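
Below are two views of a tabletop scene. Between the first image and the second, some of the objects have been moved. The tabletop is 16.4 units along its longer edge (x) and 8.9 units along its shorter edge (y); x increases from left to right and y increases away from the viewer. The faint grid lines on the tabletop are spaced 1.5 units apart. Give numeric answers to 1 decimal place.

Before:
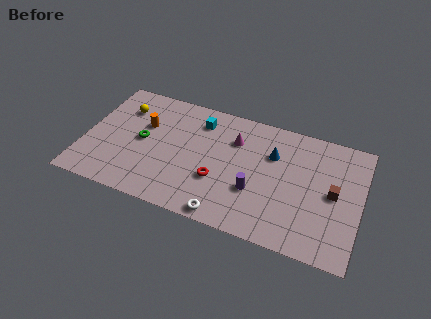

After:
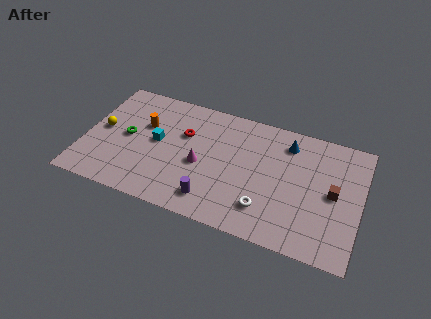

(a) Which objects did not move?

the orange cylinder and the brown cube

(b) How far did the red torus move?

3.5

From (8.1, 3.1) to (5.8, 5.8), the red torus covered √(2.3² + 2.7²) ≈ 3.5 units.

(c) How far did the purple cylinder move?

2.8

From (10.3, 3.1) to (7.9, 1.6), the purple cylinder covered √(2.4² + 1.5²) ≈ 2.8 units.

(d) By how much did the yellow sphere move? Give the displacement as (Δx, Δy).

(-1.0, -2.0)

The yellow sphere started near (2.0, 6.6) and ended near (1.0, 4.6).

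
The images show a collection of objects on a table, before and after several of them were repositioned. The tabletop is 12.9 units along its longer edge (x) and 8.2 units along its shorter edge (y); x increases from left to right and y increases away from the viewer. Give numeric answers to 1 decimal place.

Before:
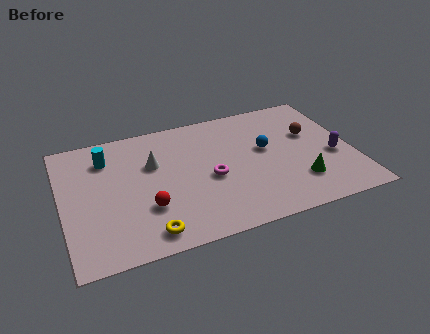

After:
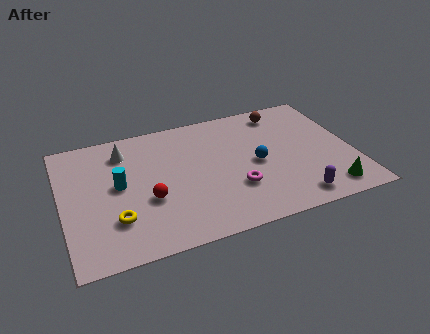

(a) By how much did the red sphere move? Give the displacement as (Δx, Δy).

(0.1, 0.5)

From the two frames, the red sphere sits at roughly (3.6, 2.6) before and (3.7, 3.1) after.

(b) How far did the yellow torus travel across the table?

1.8

The yellow torus moved from about (3.5, 1.1) to (2.2, 2.3), a distance of √(1.3² + 1.2²) ≈ 1.8.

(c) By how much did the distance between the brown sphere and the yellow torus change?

+0.5

The distance was about 8.7 in the first image and 9.2 in the second, so they moved 0.5 units further apart.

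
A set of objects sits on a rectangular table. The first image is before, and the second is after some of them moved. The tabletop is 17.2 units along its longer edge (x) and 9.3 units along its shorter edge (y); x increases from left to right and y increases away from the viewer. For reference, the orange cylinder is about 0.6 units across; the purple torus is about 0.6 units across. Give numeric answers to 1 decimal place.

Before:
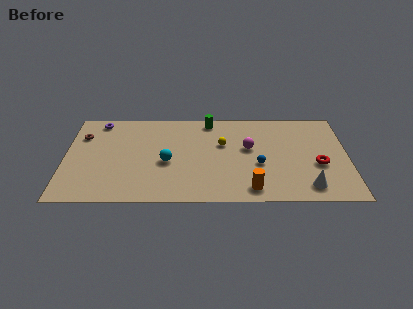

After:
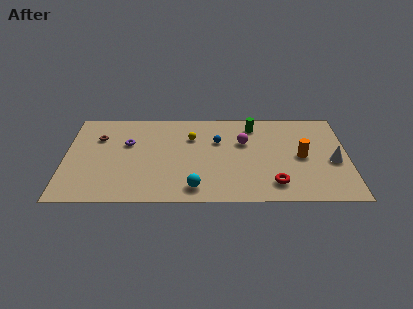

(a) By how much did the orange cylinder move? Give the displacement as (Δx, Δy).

(3.1, 3.2)

The orange cylinder started near (11.3, 1.3) and ended near (14.4, 4.5).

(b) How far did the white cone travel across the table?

3.0

The white cone was near (14.7, 1.5) before and (16.3, 4.0) after, so it travelled √(1.6² + 2.5²) ≈ 3.0 units.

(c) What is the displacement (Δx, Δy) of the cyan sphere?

(1.7, -2.6)

From the two frames, the cyan sphere sits at roughly (6.2, 4.0) before and (7.9, 1.4) after.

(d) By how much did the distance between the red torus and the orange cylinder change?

-1.6

They were about 4.8 units apart before and 3.2 after — 1.6 units closer together.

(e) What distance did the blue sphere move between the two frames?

3.5

The blue sphere was near (11.8, 3.7) before and (9.3, 6.1) after, so it travelled √(2.5² + 2.4²) ≈ 3.5 units.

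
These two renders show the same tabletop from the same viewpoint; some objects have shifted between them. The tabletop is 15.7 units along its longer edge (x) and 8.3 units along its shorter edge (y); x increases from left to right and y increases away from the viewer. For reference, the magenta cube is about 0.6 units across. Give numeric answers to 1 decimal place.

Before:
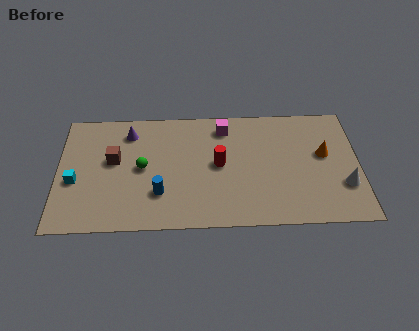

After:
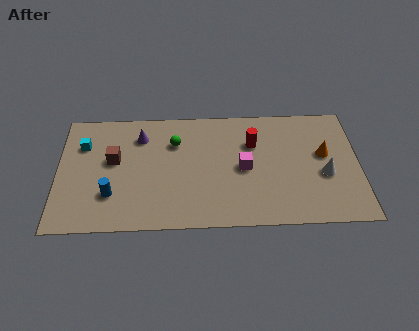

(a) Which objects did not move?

the orange cone and the brown cube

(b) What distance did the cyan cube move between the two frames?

2.5

From (0.9, 3.4) to (1.3, 5.9), the cyan cube covered √(0.4² + 2.5²) ≈ 2.5 units.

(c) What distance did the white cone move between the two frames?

1.3

The white cone was near (14.9, 2.6) before and (13.9, 3.4) after, so it travelled √(1.0² + 0.8²) ≈ 1.3 units.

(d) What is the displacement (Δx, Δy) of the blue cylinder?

(-2.5, 0.0)

The blue cylinder started near (5.3, 2.4) and ended near (2.8, 2.4).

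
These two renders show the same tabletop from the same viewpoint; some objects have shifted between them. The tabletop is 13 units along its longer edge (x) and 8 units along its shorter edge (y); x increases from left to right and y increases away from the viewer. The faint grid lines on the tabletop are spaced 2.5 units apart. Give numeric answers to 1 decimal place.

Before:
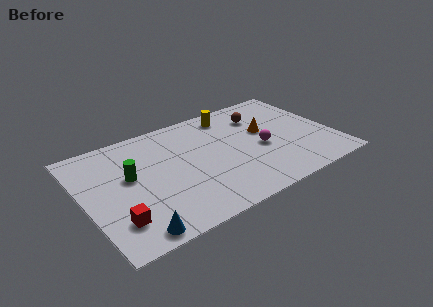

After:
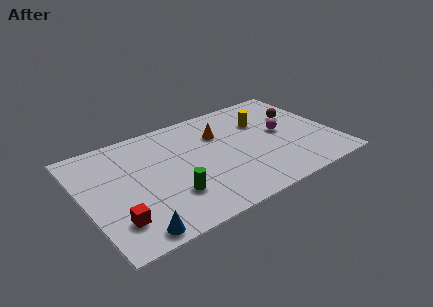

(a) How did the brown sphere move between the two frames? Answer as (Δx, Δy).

(1.9, -0.8)

The brown sphere started near (9.6, 6.0) and ended near (11.5, 5.2).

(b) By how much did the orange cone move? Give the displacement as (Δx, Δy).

(-2.3, 0.9)

From the two frames, the orange cone sits at roughly (9.6, 4.7) before and (7.3, 5.6) after.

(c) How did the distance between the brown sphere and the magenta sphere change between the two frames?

-1.0

They were about 2.5 units apart before and 1.5 after — 1.0 units closer together.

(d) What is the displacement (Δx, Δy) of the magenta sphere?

(1.2, 0.7)

The magenta sphere started near (9.2, 3.5) and ended near (10.4, 4.2).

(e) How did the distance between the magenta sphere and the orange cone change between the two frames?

+2.1

They were about 1.3 units apart before and 3.4 after — 2.1 units further apart.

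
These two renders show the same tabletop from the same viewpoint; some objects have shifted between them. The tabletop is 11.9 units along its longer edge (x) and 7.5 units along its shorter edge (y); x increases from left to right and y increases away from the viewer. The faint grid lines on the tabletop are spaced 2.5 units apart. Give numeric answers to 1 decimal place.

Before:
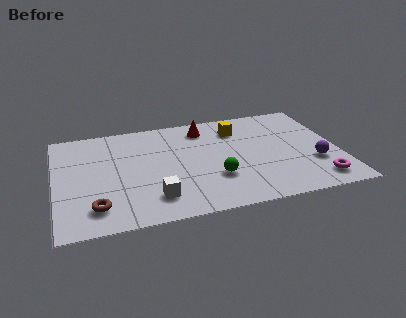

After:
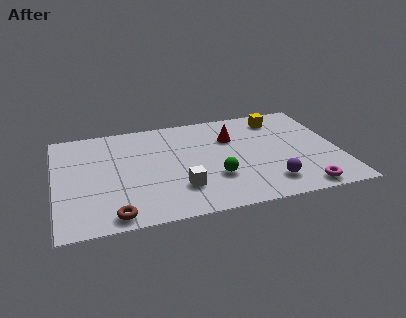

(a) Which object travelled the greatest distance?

the purple sphere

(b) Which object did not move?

the green sphere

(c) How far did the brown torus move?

1.0

The brown torus moved from about (1.6, 1.5) to (2.3, 0.8), a distance of √(0.7² + 0.7²) ≈ 1.0.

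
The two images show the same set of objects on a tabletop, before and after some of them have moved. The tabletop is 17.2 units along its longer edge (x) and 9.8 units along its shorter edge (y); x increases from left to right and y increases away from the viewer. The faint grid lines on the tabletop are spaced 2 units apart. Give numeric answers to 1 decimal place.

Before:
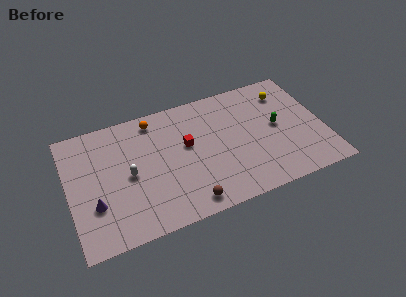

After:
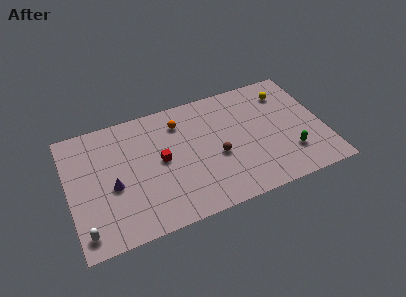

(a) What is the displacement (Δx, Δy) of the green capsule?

(0.6, -2.5)

The green capsule was at about (14.1, 5.1) and moved to about (14.7, 2.6).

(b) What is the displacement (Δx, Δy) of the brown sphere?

(2.3, 2.9)

The brown sphere was at about (7.6, 1.2) and moved to about (9.9, 4.1).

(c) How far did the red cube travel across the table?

1.9

The red cube moved from about (8.0, 5.7) to (6.2, 5.1), a distance of √(1.8² + 0.6²) ≈ 1.9.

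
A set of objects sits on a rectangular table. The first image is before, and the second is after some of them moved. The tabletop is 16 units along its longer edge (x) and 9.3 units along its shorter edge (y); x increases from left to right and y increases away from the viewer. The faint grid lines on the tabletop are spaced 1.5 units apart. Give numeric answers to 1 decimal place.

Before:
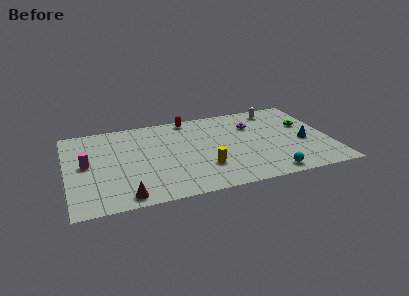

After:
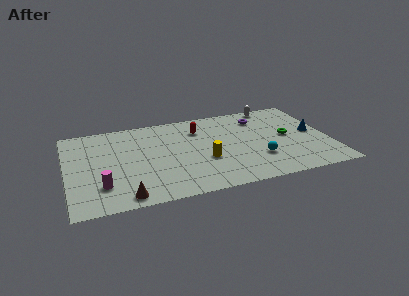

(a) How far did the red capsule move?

1.5

The red capsule was near (7.7, 8.4) before and (8.2, 7.0) after, so it travelled √(0.5² + 1.4²) ≈ 1.5 units.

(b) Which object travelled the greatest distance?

the magenta cylinder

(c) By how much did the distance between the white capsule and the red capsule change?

-0.4

They were about 5.4 units apart before and 5.0 after — 0.4 units closer together.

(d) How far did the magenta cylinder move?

2.6

The magenta cylinder was near (1.2, 4.9) before and (2.0, 2.4) after, so it travelled √(0.8² + 2.5²) ≈ 2.6 units.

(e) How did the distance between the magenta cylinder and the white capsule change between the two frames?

+0.3

They were about 12.3 units apart before and 12.6 after — 0.3 units further apart.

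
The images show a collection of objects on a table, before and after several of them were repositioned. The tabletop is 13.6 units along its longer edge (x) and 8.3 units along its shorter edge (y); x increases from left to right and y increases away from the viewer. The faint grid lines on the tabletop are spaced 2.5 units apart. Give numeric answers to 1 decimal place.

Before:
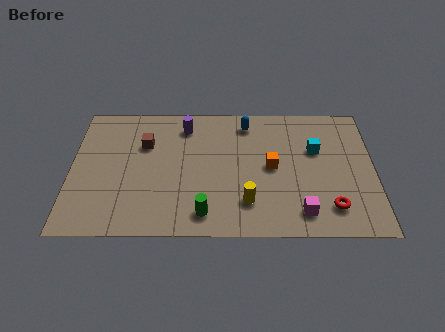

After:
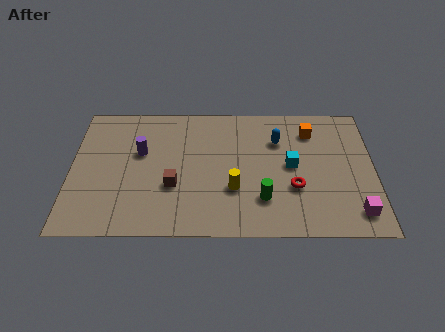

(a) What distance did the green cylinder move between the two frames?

2.8

From (6.0, 1.3) to (8.6, 2.2), the green cylinder covered √(2.6² + 0.9²) ≈ 2.8 units.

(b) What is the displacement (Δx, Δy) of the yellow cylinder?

(-0.6, 0.8)

From the two frames, the yellow cylinder sits at roughly (7.9, 2.0) before and (7.3, 2.8) after.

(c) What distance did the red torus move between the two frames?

2.0

From (11.6, 1.7) to (10.0, 2.9), the red torus covered √(1.6² + 1.2²) ≈ 2.0 units.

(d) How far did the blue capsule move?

1.8

The blue capsule moved from about (7.9, 7.0) to (9.3, 5.9), a distance of √(1.4² + 1.1²) ≈ 1.8.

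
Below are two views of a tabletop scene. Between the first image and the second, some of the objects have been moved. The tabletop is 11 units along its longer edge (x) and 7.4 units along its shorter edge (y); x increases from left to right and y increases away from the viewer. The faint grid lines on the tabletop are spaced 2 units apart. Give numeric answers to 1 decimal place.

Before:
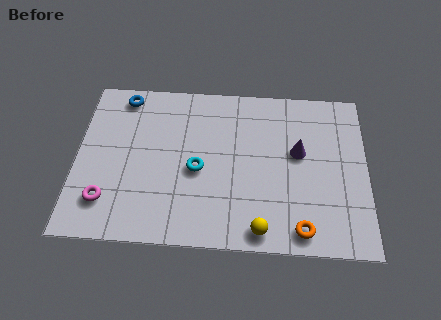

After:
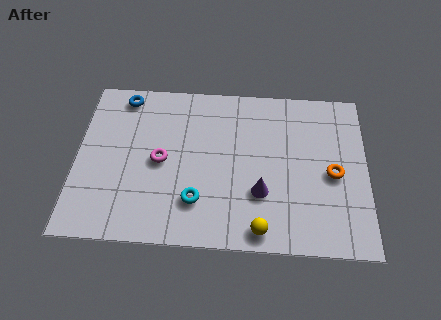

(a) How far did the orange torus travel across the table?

2.8

The orange torus moved from about (8.5, 0.9) to (9.7, 3.4), a distance of √(1.2² + 2.5²) ≈ 2.8.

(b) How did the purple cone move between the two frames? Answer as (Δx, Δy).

(-1.4, -1.9)

The purple cone was at about (8.4, 4.3) and moved to about (7.0, 2.4).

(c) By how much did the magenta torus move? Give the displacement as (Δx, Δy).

(2.0, 1.9)

The magenta torus started near (1.2, 1.7) and ended near (3.2, 3.6).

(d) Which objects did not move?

the yellow sphere and the blue torus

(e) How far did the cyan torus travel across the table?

1.4

The cyan torus was near (4.6, 3.3) before and (4.6, 1.9) after, so it travelled √(0.0² + 1.4²) ≈ 1.4 units.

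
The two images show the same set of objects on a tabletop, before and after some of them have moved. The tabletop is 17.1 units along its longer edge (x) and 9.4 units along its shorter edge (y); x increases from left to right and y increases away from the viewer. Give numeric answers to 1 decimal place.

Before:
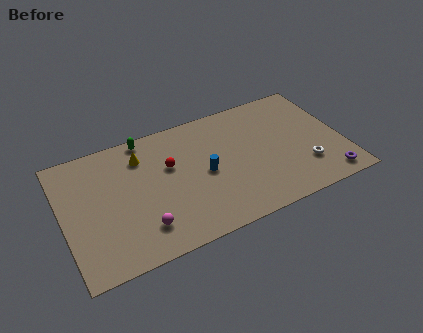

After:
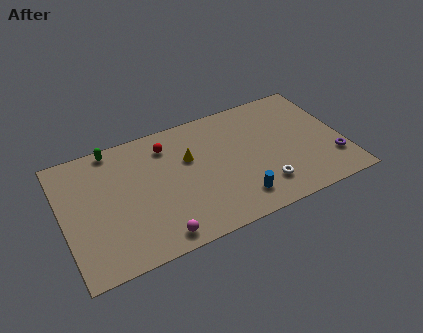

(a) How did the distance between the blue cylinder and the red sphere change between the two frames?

+4.4

Before: roughly 2.4 units apart; after: 6.8. That's 4.4 units further apart.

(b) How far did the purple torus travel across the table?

1.4

The purple torus moved from about (15.8, 1.2) to (16.3, 2.5), a distance of √(0.5² + 1.3²) ≈ 1.4.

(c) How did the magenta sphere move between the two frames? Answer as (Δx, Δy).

(0.8, -1.0)

The magenta sphere was at about (4.5, 2.1) and moved to about (5.3, 1.1).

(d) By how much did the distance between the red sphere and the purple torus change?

+0.6

They were about 10.3 units apart before and 10.9 after — 0.6 units further apart.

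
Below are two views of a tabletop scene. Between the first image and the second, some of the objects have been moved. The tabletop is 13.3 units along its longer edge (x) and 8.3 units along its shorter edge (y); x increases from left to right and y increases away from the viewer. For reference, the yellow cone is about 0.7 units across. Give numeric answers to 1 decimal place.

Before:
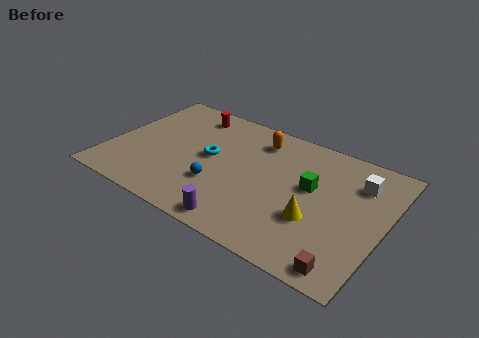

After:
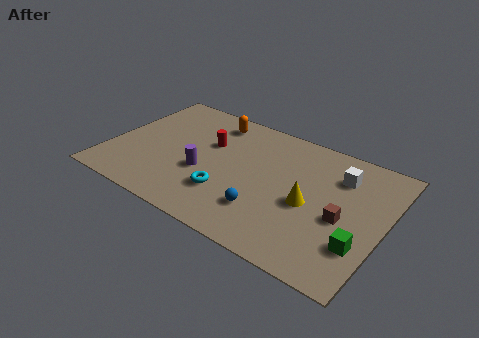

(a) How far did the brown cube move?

2.8

The brown cube was near (12.0, 0.9) before and (11.4, 3.6) after, so it travelled √(0.6² + 2.7²) ≈ 2.8 units.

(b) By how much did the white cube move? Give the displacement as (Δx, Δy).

(-0.9, 0.0)

The white cube was at about (11.8, 6.2) and moved to about (10.9, 6.2).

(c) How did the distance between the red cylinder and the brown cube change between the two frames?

-3.6

The distance was about 10.6 in the first image and 7.0 in the second, so they moved 3.6 units closer together.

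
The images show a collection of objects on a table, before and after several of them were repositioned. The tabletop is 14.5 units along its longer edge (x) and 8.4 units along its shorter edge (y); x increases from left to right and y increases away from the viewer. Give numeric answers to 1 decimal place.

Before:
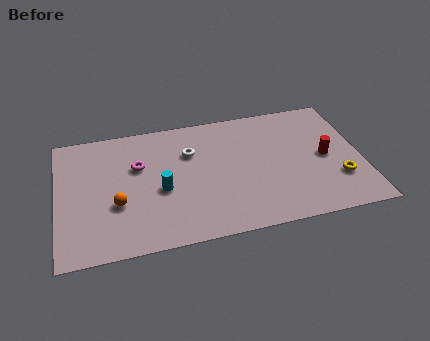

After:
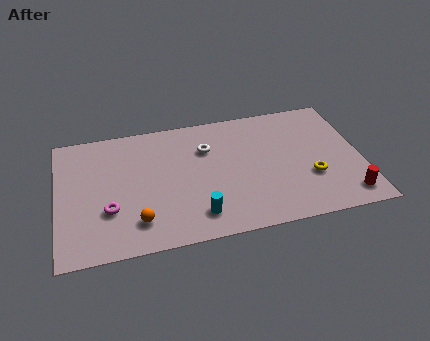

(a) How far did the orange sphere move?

1.6

From (2.8, 3.1) to (3.7, 1.8), the orange sphere covered √(0.9² + 1.3²) ≈ 1.6 units.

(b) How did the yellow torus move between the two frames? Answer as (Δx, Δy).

(-1.3, 0.4)

The yellow torus was at about (13.3, 2.5) and moved to about (12.0, 2.9).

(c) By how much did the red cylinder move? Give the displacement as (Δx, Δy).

(0.8, -2.8)

The red cylinder was at about (12.8, 4.1) and moved to about (13.6, 1.3).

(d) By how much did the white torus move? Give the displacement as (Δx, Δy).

(0.8, 0.1)

The white torus was at about (6.4, 5.8) and moved to about (7.2, 5.9).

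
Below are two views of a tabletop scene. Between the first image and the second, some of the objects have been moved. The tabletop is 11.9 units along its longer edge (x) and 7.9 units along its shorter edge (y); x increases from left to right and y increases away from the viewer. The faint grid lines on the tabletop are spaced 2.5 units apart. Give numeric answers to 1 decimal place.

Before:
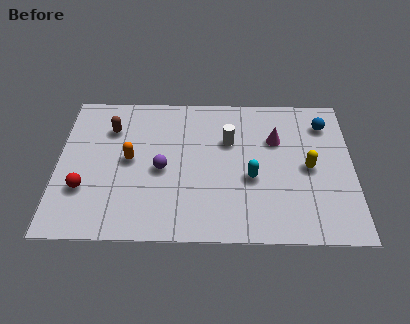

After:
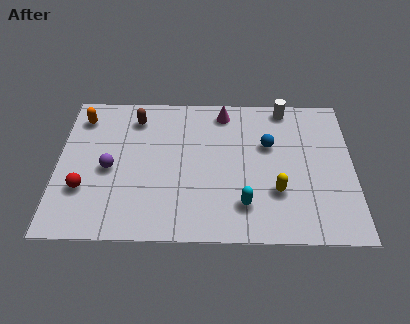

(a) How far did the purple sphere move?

2.1

The purple sphere was near (4.2, 3.6) before and (2.1, 3.6) after, so it travelled √(2.1² + 0.0²) ≈ 2.1 units.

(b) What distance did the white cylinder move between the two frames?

3.0

From (6.9, 5.2) to (9.2, 7.1), the white cylinder covered √(2.3² + 1.9²) ≈ 3.0 units.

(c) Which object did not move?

the red sphere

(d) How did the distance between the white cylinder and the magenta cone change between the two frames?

+0.6

The distance was about 1.9 in the first image and 2.5 in the second, so they moved 0.6 units further apart.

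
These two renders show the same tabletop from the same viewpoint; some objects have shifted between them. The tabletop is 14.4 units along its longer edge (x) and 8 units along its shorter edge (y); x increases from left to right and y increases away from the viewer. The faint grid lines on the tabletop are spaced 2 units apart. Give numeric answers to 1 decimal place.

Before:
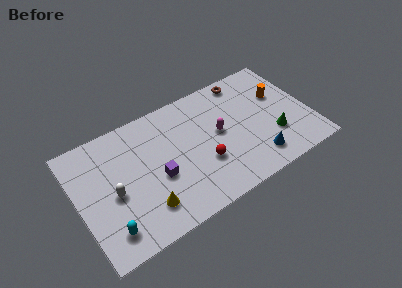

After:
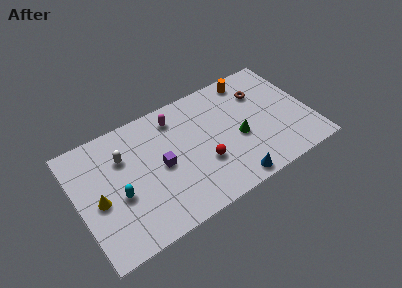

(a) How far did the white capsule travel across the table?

2.2

From (2.1, 3.6) to (3.0, 5.6), the white capsule covered √(0.9² + 2.0²) ≈ 2.2 units.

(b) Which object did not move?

the red sphere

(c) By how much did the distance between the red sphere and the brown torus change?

-0.3

They were about 5.4 units apart before and 5.1 after — 0.3 units closer together.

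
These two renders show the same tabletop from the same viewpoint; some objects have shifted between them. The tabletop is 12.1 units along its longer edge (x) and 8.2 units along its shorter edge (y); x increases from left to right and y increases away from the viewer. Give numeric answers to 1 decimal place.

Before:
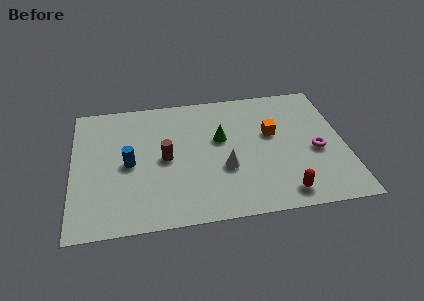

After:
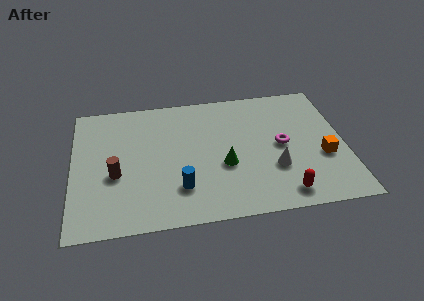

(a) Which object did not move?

the red capsule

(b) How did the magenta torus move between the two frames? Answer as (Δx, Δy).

(-1.5, 0.6)

The magenta torus started near (10.8, 3.5) and ended near (9.3, 4.1).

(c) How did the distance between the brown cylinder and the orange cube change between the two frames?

+4.3

They were about 4.9 units apart before and 9.2 after — 4.3 units further apart.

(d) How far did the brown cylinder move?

2.3

From (4.1, 4.0) to (1.9, 3.3), the brown cylinder covered √(2.2² + 0.7²) ≈ 2.3 units.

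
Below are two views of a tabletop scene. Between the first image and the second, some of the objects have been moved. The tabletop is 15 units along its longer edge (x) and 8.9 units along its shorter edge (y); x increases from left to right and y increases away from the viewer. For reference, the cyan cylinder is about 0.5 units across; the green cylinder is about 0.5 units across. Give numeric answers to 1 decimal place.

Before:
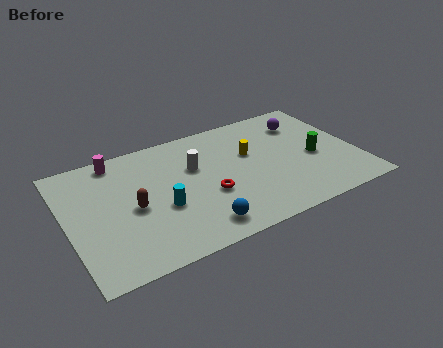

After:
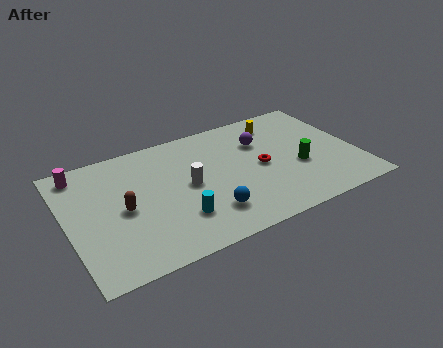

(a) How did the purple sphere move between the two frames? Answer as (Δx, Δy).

(-2.4, -0.6)

The purple sphere started near (12.7, 6.8) and ended near (10.3, 6.2).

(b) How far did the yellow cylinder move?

2.5

From (9.6, 5.5) to (11.4, 7.3), the yellow cylinder covered √(1.8² + 1.8²) ≈ 2.5 units.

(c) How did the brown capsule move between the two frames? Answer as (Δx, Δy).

(-0.5, 0.1)

From the two frames, the brown capsule sits at roughly (3.3, 4.1) before and (2.8, 4.2) after.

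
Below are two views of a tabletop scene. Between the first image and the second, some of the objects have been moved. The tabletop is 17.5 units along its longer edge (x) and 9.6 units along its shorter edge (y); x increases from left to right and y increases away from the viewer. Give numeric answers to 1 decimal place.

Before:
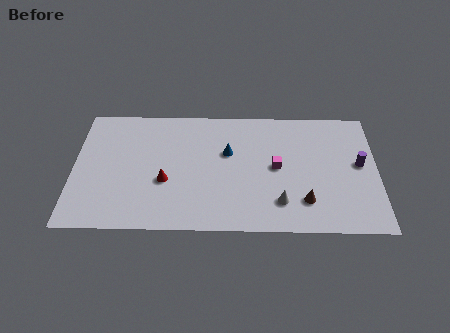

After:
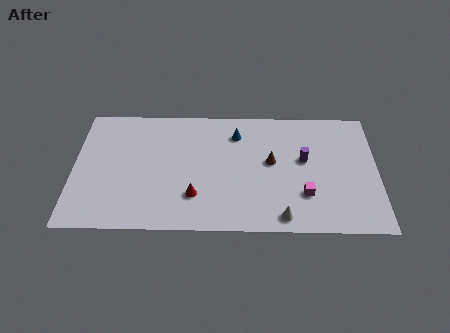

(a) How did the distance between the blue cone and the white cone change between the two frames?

+2.1

They were about 4.8 units apart before and 6.9 after — 2.1 units further apart.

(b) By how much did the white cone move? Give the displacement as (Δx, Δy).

(0.1, -1.1)

From the two frames, the white cone sits at roughly (11.9, 2.2) before and (12.0, 1.1) after.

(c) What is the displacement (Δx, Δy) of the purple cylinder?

(-3.2, 0.3)

The purple cylinder started near (16.5, 5.2) and ended near (13.3, 5.5).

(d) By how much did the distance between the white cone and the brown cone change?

+2.8

The distance was about 1.4 in the first image and 4.2 in the second, so they moved 2.8 units further apart.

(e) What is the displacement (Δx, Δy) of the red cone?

(1.7, -1.1)

The red cone was at about (5.3, 3.7) and moved to about (7.0, 2.6).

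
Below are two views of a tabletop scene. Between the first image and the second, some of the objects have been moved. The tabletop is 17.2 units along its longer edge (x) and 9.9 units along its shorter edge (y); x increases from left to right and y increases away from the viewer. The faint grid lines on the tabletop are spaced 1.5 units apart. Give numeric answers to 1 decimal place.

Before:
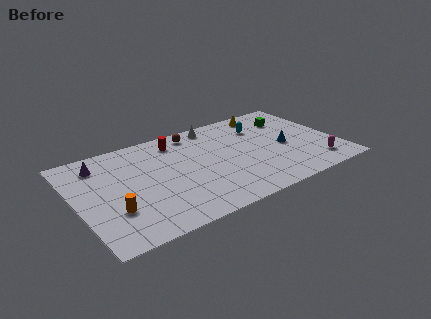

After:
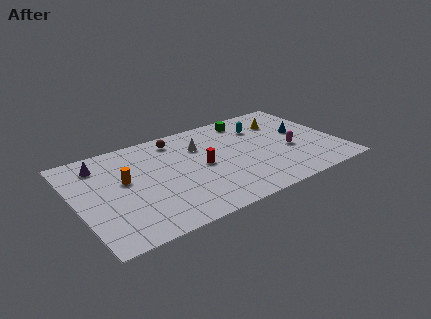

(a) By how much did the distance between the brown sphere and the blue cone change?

+1.7

They were about 6.9 units apart before and 8.6 after — 1.7 units further apart.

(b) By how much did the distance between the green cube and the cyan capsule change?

-0.7

They were about 2.1 units apart before and 1.4 after — 0.7 units closer together.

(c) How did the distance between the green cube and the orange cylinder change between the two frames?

-4.2

Before: roughly 13.3 units apart; after: 9.1. That's 4.2 units closer together.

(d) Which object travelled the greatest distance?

the red cylinder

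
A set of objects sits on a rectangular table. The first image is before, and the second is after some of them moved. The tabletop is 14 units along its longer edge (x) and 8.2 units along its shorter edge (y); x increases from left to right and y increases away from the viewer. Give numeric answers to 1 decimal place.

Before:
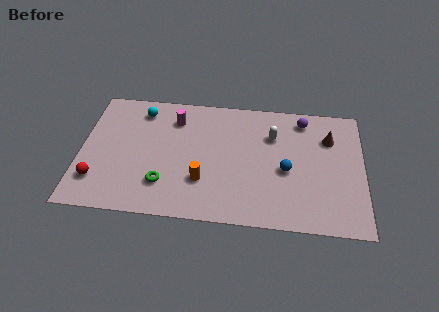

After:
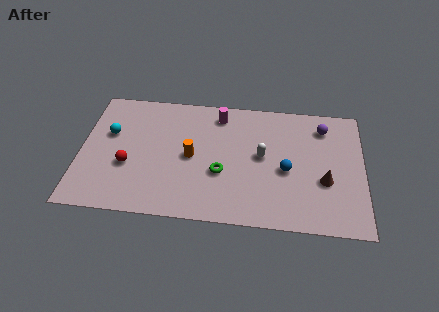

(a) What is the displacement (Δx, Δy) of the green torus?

(2.8, 1.0)

The green torus was at about (4.2, 2.1) and moved to about (7.0, 3.1).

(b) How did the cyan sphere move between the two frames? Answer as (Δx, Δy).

(-1.5, -1.7)

The cyan sphere started near (2.9, 6.8) and ended near (1.4, 5.1).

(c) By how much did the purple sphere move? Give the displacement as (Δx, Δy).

(1.0, -0.4)

The purple sphere started near (11.0, 7.0) and ended near (12.0, 6.6).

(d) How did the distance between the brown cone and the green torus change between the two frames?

-3.8

They were about 8.9 units apart before and 5.1 after — 3.8 units closer together.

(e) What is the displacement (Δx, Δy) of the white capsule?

(-0.5, -1.4)

The white capsule started near (9.5, 5.8) and ended near (9.0, 4.4).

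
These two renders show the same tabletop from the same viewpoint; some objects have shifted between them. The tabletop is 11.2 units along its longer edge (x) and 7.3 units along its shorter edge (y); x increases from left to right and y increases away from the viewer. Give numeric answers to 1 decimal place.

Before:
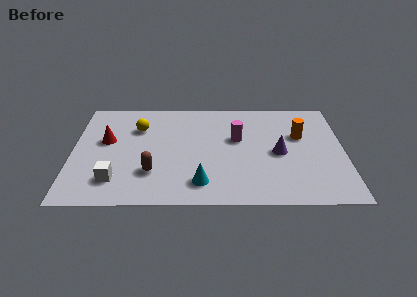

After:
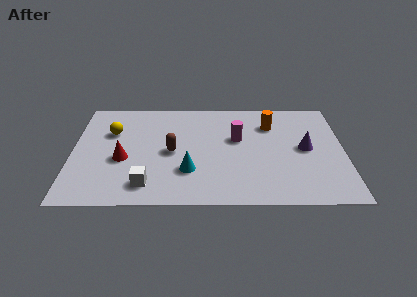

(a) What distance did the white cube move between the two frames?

1.3

From (1.8, 1.6) to (3.1, 1.3), the white cube covered √(1.3² + 0.3²) ≈ 1.3 units.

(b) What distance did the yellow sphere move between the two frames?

1.1

From (2.7, 5.2) to (1.6, 4.9), the yellow sphere covered √(1.1² + 0.3²) ≈ 1.1 units.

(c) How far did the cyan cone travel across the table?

0.9

The cyan cone was near (5.3, 1.4) before and (4.8, 2.2) after, so it travelled √(0.5² + 0.8²) ≈ 0.9 units.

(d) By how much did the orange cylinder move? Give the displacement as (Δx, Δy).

(-1.2, 0.8)

From the two frames, the orange cylinder sits at roughly (9.4, 4.6) before and (8.2, 5.4) after.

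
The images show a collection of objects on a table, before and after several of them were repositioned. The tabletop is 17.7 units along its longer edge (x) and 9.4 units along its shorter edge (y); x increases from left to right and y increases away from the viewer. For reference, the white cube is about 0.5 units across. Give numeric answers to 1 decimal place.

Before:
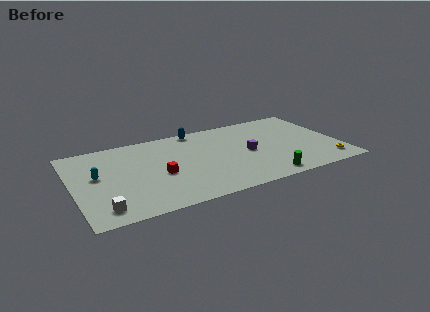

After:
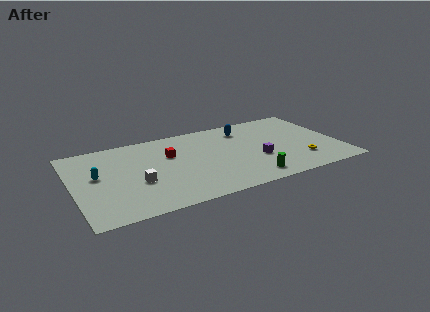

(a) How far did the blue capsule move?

3.3

The blue capsule moved from about (8.6, 8.6) to (11.7, 7.5), a distance of √(3.1² + 1.1²) ≈ 3.3.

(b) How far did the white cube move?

3.3

The white cube was near (1.6, 1.5) before and (4.1, 3.6) after, so it travelled √(2.5² + 2.1²) ≈ 3.3 units.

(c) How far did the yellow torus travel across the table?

1.9

The yellow torus moved from about (16.6, 1.6) to (14.9, 2.4), a distance of √(1.7² + 0.8²) ≈ 1.9.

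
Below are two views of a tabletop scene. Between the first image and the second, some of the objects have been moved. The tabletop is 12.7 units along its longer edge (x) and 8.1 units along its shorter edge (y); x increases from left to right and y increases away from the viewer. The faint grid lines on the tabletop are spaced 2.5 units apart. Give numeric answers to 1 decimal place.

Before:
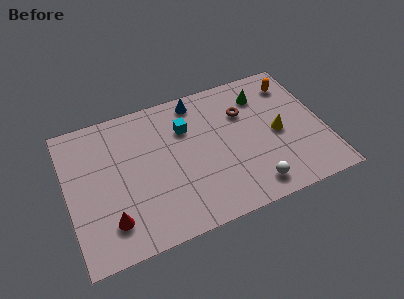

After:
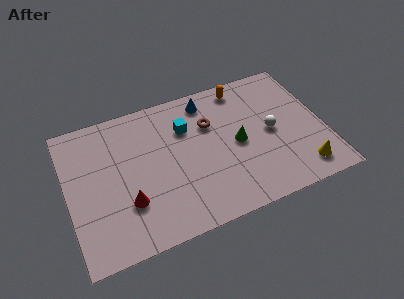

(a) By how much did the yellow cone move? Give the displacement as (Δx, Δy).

(0.9, -2.5)

The yellow cone was at about (10.4, 3.8) and moved to about (11.3, 1.3).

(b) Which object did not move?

the cyan cube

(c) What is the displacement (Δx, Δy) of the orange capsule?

(-2.5, 0.6)

The orange capsule started near (11.5, 6.5) and ended near (9.0, 7.1).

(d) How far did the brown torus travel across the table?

1.7

From (8.9, 5.6) to (7.2, 5.5), the brown torus covered √(1.7² + 0.1²) ≈ 1.7 units.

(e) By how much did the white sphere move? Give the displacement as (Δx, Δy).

(1.3, 2.8)

From the two frames, the white sphere sits at roughly (8.8, 1.2) before and (10.1, 4.0) after.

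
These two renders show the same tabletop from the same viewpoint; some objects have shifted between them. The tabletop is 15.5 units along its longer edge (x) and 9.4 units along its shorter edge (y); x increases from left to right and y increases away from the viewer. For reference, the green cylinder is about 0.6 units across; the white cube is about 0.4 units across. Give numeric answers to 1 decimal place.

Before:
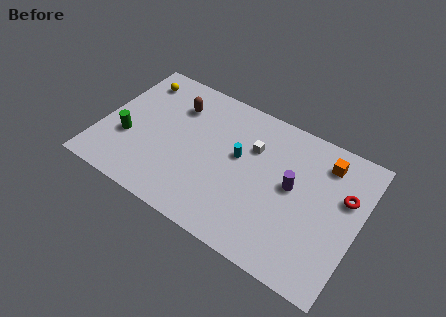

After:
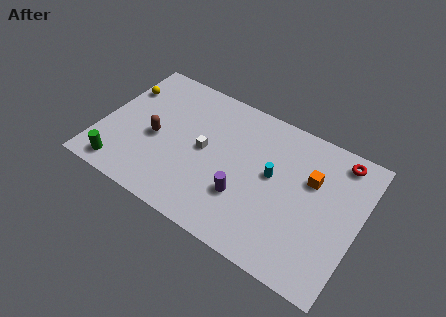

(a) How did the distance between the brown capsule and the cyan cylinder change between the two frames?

+2.7

The distance was about 4.4 in the first image and 7.1 in the second, so they moved 2.7 units further apart.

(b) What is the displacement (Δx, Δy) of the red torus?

(-0.6, 2.2)

From the two frames, the red torus sits at roughly (14.5, 6.0) before and (13.9, 8.2) after.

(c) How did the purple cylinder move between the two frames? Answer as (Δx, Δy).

(-2.6, -2.1)

From the two frames, the purple cylinder sits at roughly (11.5, 5.1) before and (8.9, 3.0) after.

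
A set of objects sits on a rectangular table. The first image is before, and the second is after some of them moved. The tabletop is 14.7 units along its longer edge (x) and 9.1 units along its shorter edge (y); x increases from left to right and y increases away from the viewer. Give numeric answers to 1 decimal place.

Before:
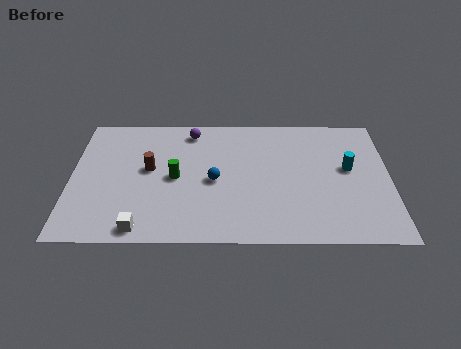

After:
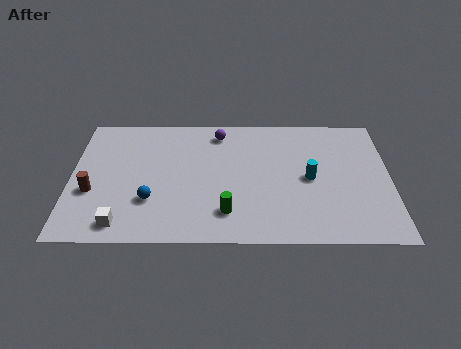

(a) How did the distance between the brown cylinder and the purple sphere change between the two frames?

+3.8

They were about 3.4 units apart before and 7.2 after — 3.8 units further apart.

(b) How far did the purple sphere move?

1.3

From (5.5, 7.8) to (6.8, 7.7), the purple sphere covered √(1.3² + 0.1²) ≈ 1.3 units.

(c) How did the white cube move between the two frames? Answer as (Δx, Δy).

(-0.9, 0.3)

The white cube was at about (3.3, 0.9) and moved to about (2.4, 1.2).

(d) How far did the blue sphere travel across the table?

3.2

The blue sphere was near (6.6, 4.2) before and (3.7, 2.8) after, so it travelled √(2.9² + 1.4²) ≈ 3.2 units.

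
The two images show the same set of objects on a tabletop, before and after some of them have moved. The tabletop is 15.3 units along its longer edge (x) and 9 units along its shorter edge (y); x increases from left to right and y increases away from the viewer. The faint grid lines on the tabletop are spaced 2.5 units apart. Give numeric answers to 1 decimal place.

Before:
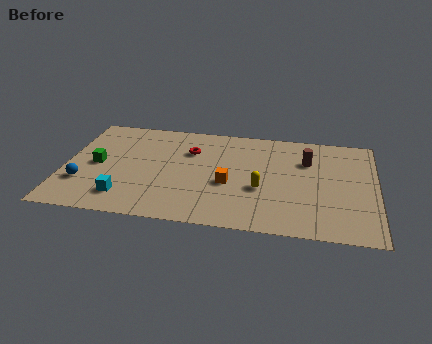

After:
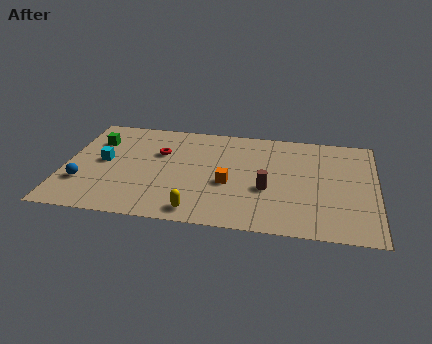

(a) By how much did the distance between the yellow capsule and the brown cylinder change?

+0.5

The distance was about 3.6 in the first image and 4.1 in the second, so they moved 0.5 units further apart.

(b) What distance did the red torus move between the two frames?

1.6

The red torus moved from about (6.1, 6.3) to (4.6, 5.9), a distance of √(1.5² + 0.4²) ≈ 1.6.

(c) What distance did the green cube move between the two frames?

2.1

The green cube moved from about (1.6, 4.4) to (1.4, 6.5), a distance of √(0.2² + 2.1²) ≈ 2.1.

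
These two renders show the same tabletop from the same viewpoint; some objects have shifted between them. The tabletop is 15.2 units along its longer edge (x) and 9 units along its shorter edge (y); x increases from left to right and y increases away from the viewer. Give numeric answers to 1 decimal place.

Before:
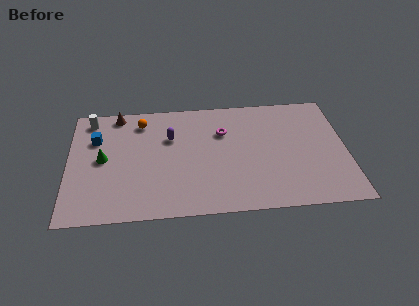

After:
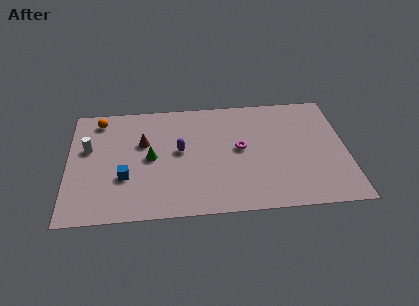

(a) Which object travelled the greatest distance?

the blue cube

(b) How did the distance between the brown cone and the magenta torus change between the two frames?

-0.7

Before: roughly 6.1 units apart; after: 5.4. That's 0.7 units closer together.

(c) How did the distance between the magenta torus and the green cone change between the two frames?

-1.9

Before: roughly 6.8 units apart; after: 4.9. That's 1.9 units closer together.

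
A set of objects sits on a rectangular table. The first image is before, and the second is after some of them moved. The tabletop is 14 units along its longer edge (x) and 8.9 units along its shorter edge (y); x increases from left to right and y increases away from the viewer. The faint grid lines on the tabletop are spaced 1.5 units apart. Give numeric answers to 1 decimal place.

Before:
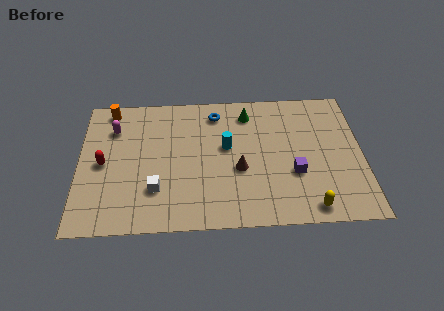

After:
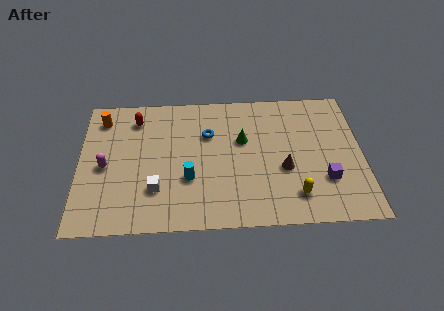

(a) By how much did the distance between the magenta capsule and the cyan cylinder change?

-1.6

Before: roughly 5.8 units apart; after: 4.2. That's 1.6 units closer together.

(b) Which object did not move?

the white cube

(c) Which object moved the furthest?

the red capsule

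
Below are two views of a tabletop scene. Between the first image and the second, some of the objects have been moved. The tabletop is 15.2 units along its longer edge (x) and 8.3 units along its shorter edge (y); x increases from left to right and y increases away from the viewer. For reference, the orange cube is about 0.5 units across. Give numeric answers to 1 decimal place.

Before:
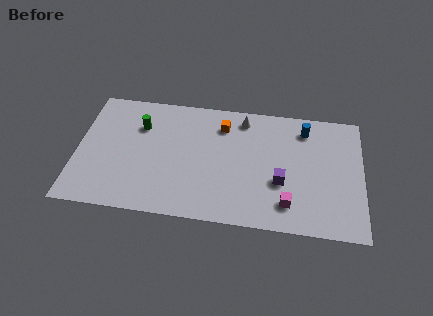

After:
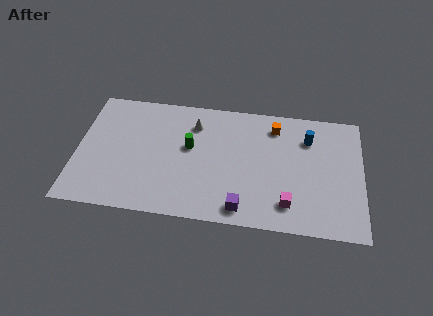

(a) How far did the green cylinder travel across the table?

2.9

The green cylinder moved from about (3.3, 5.9) to (6.0, 4.8), a distance of √(2.7² + 1.1²) ≈ 2.9.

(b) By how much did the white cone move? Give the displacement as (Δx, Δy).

(-2.6, -0.7)

The white cone started near (8.8, 7.1) and ended near (6.2, 6.4).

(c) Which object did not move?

the magenta cube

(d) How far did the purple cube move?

2.8

The purple cube was near (10.9, 3.1) before and (8.9, 1.1) after, so it travelled √(2.0² + 2.0²) ≈ 2.8 units.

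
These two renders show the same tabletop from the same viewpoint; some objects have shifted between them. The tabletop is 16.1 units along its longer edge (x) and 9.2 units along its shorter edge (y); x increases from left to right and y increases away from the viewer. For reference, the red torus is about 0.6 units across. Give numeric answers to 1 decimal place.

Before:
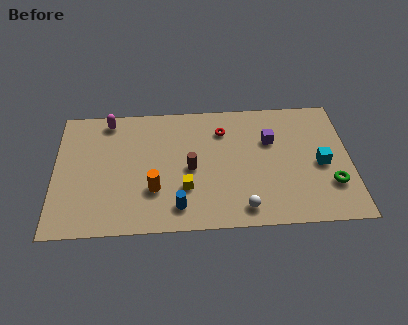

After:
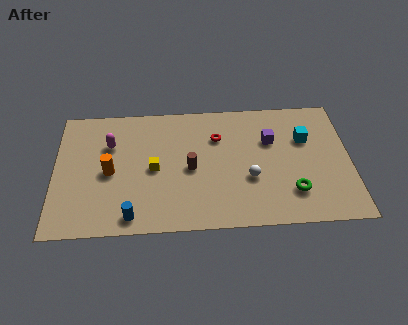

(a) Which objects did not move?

the purple cube and the brown cylinder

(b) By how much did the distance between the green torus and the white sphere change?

-2.5

The distance was about 5.0 in the first image and 2.5 in the second, so they moved 2.5 units closer together.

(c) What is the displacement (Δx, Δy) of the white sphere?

(0.4, 2.1)

From the two frames, the white sphere sits at roughly (10.2, 1.3) before and (10.6, 3.4) after.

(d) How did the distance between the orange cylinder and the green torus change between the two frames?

+0.5

They were about 9.6 units apart before and 10.1 after — 0.5 units further apart.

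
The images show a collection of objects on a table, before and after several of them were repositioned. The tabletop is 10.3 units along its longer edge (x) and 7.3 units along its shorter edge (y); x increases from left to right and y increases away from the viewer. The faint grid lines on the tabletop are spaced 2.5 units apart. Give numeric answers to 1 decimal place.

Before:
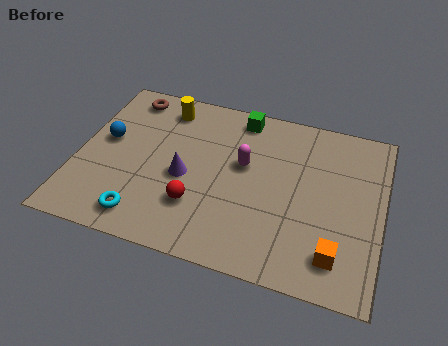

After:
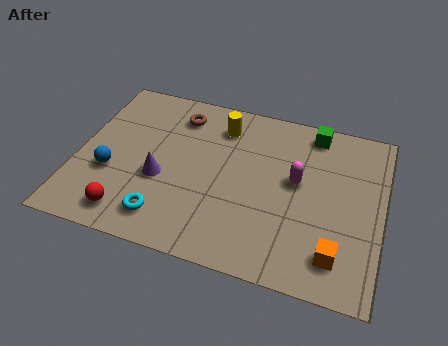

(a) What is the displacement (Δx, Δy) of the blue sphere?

(0.3, -1.4)

The blue sphere started near (0.9, 4.1) and ended near (1.2, 2.7).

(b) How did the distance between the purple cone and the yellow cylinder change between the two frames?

+0.3

The distance was about 3.1 in the first image and 3.4 in the second, so they moved 0.3 units further apart.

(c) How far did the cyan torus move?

0.7

From (2.5, 1.1) to (3.2, 1.3), the cyan torus covered √(0.7² + 0.2²) ≈ 0.7 units.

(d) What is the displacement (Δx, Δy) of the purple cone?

(-0.8, -0.3)

The purple cone started near (3.7, 3.2) and ended near (2.9, 2.9).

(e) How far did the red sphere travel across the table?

2.4

From (4.2, 2.1) to (2.0, 1.1), the red sphere covered √(2.2² + 1.0²) ≈ 2.4 units.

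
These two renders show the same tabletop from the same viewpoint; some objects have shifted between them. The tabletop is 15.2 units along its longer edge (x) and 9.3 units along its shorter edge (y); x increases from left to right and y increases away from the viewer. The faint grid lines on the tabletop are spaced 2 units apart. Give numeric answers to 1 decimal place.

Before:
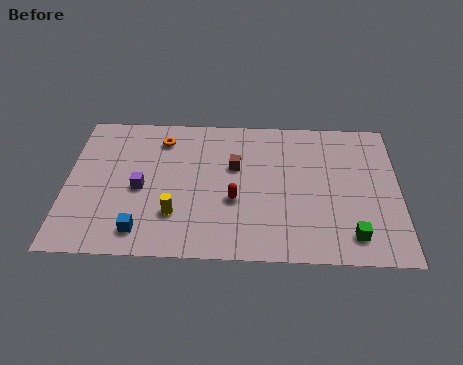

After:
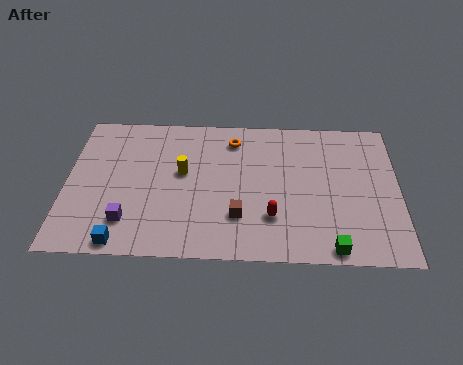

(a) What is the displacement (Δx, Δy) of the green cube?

(-0.9, -0.8)

The green cube was at about (13.0, 1.6) and moved to about (12.1, 0.8).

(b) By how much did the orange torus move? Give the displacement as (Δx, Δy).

(3.3, 0.1)

From the two frames, the orange torus sits at roughly (4.3, 7.5) before and (7.6, 7.6) after.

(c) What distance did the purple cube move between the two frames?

2.2

The purple cube moved from about (3.4, 4.2) to (2.9, 2.1), a distance of √(0.5² + 2.1²) ≈ 2.2.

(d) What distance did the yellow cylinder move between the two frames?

2.7

The yellow cylinder was near (5.0, 2.6) before and (5.3, 5.3) after, so it travelled √(0.3² + 2.7²) ≈ 2.7 units.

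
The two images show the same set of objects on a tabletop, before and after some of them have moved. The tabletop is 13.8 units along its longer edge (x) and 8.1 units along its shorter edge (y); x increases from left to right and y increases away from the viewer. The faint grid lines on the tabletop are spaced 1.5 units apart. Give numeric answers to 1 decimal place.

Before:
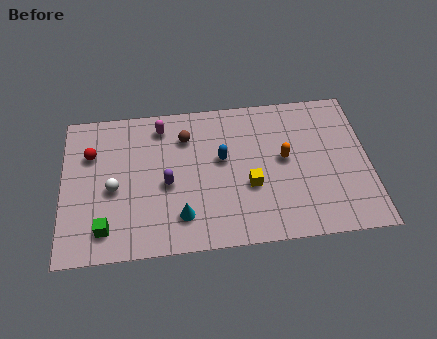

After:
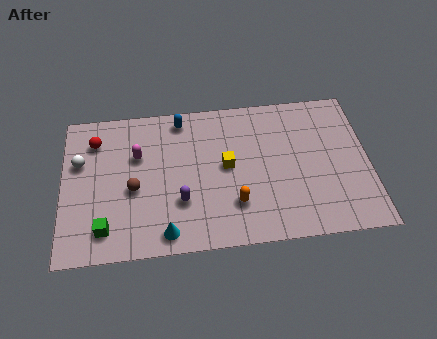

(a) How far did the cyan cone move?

1.1

The cyan cone was near (5.3, 1.8) before and (4.6, 1.0) after, so it travelled √(0.7² + 0.8²) ≈ 1.1 units.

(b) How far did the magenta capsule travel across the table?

1.9

The magenta capsule was near (4.5, 6.8) before and (3.4, 5.3) after, so it travelled √(1.1² + 1.5²) ≈ 1.9 units.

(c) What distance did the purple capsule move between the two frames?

1.2

From (4.7, 3.6) to (5.3, 2.6), the purple capsule covered √(0.6² + 1.0²) ≈ 1.2 units.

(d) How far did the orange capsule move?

3.2

From (10.0, 4.4) to (7.7, 2.2), the orange capsule covered √(2.3² + 2.2²) ≈ 3.2 units.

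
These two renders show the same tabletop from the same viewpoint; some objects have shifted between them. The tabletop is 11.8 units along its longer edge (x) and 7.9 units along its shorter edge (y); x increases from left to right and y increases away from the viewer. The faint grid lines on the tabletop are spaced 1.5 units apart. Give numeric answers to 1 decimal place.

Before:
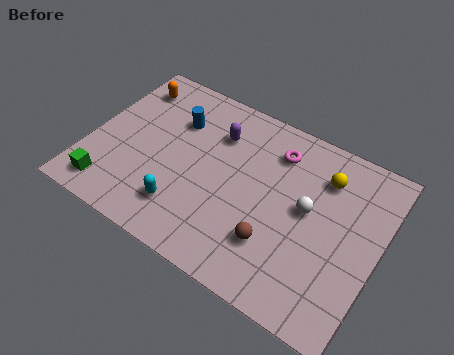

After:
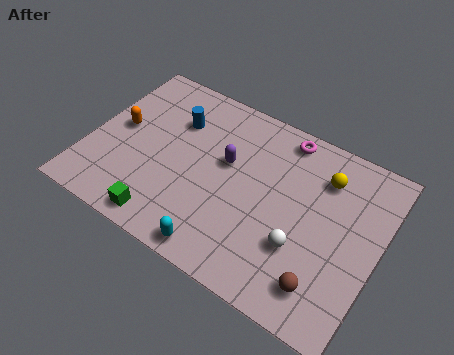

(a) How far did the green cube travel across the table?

2.4

The green cube was near (1.2, 1.2) before and (3.6, 0.9) after, so it travelled √(2.4² + 0.3²) ≈ 2.4 units.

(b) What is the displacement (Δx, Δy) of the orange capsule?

(0.0, -2.2)

From the two frames, the orange capsule sits at roughly (1.1, 6.4) before and (1.1, 4.2) after.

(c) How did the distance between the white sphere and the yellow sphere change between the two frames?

+1.7

Before: roughly 1.7 units apart; after: 3.4. That's 1.7 units further apart.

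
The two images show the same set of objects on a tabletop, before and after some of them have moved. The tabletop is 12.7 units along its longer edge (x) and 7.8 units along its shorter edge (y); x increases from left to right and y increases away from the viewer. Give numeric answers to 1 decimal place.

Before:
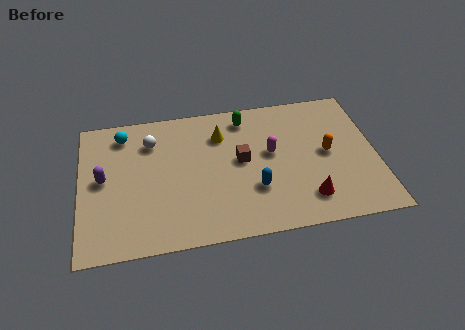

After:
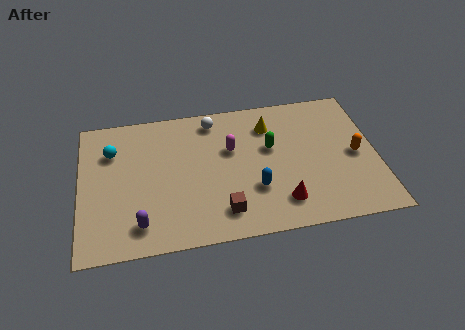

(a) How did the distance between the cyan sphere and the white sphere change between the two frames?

+3.2

Before: roughly 1.3 units apart; after: 4.5. That's 3.2 units further apart.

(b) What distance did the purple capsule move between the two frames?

3.1

From (1.0, 4.1) to (2.5, 1.4), the purple capsule covered √(1.5² + 2.7²) ≈ 3.1 units.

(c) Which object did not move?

the blue capsule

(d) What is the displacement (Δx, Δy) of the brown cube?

(-0.9, -2.7)

From the two frames, the brown cube sits at roughly (6.9, 4.2) before and (6.0, 1.5) after.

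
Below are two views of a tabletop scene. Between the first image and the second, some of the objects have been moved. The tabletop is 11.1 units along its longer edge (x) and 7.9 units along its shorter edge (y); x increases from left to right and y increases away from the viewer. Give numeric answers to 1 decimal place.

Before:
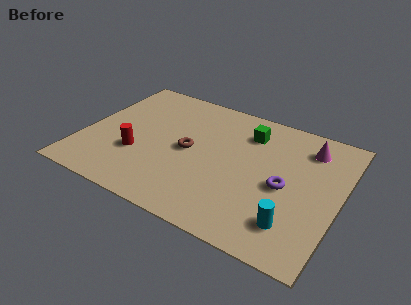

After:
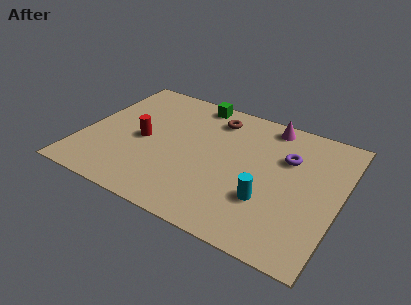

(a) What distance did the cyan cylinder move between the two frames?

1.4

The cyan cylinder moved from about (9.4, 1.7) to (8.2, 2.5), a distance of √(1.2² + 0.8²) ≈ 1.4.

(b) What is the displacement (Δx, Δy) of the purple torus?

(-0.1, 1.7)

The purple torus was at about (8.8, 3.6) and moved to about (8.7, 5.3).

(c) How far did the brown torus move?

2.6

From (4.6, 3.9) to (5.4, 6.4), the brown torus covered √(0.8² + 2.5²) ≈ 2.6 units.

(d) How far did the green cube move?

2.7

From (6.9, 6.1) to (4.4, 7.1), the green cube covered √(2.5² + 1.0²) ≈ 2.7 units.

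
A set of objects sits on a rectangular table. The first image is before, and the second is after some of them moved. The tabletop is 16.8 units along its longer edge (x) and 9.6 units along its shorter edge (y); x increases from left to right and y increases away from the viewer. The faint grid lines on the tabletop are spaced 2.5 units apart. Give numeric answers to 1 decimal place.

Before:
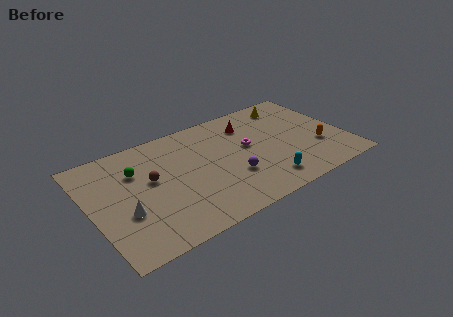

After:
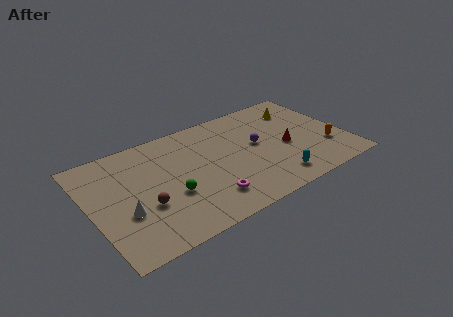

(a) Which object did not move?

the white cone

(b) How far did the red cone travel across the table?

3.8

The red cone moved from about (10.9, 7.4) to (12.9, 4.2), a distance of √(2.0² + 3.2²) ≈ 3.8.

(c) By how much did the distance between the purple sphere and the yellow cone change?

-3.0

Before: roughly 6.9 units apart; after: 3.9. That's 3.0 units closer together.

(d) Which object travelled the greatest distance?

the magenta torus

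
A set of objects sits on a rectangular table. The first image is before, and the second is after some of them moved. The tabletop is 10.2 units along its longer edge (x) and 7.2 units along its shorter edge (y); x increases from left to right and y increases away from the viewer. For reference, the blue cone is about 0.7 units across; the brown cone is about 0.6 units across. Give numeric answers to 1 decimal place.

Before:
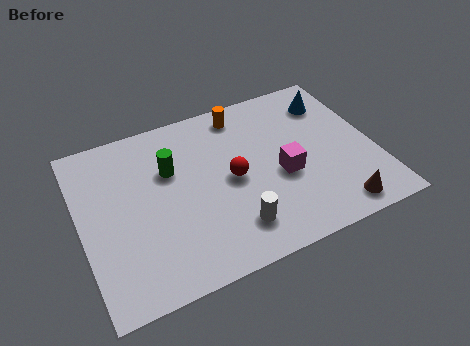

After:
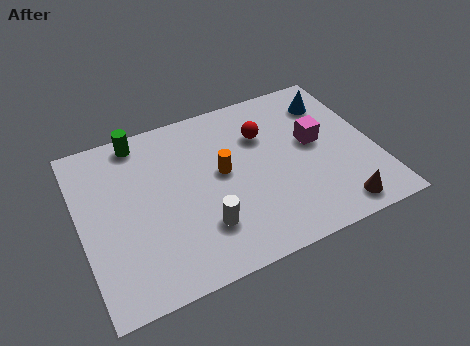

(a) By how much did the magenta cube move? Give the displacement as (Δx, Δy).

(1.3, 1.0)

From the two frames, the magenta cube sits at roughly (6.9, 3.0) before and (8.2, 4.0) after.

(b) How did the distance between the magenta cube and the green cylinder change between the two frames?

+2.3

They were about 4.1 units apart before and 6.4 after — 2.3 units further apart.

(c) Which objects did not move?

the blue cone and the brown cone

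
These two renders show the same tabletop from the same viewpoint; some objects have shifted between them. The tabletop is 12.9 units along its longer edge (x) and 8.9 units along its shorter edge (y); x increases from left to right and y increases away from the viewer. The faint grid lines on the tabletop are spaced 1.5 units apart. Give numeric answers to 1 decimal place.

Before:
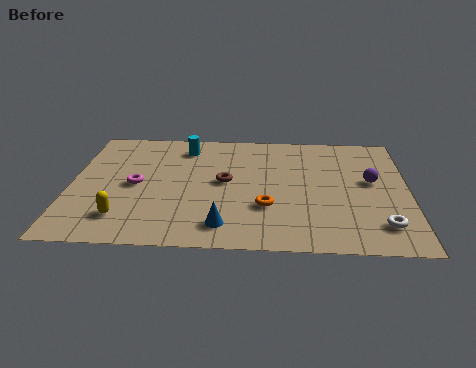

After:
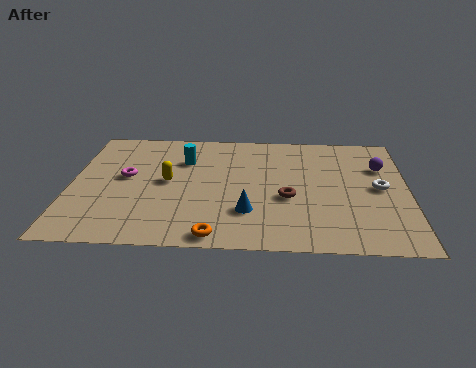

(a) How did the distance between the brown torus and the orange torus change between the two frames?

+1.5

Before: roughly 2.4 units apart; after: 3.9. That's 1.5 units further apart.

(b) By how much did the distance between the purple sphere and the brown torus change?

-1.2

The distance was about 5.6 in the first image and 4.4 in the second, so they moved 1.2 units closer together.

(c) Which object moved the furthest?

the yellow capsule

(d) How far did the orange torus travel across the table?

2.8

From (7.5, 2.9) to (5.6, 0.8), the orange torus covered √(1.9² + 2.1²) ≈ 2.8 units.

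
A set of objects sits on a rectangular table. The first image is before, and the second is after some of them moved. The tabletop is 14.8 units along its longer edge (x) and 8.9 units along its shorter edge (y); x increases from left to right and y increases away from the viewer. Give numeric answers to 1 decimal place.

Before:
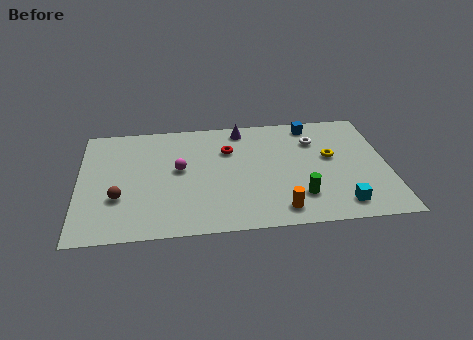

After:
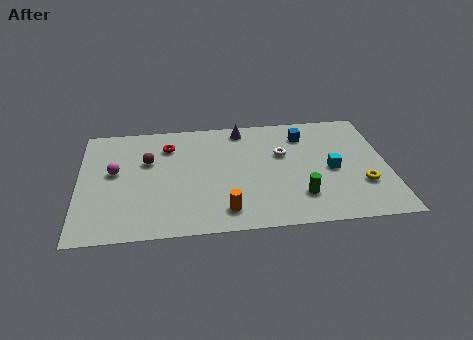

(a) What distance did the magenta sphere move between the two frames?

3.1

The magenta sphere moved from about (4.8, 4.9) to (1.7, 5.0), a distance of √(3.1² + 0.1²) ≈ 3.1.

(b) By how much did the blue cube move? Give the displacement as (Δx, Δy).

(-0.4, -0.8)

The blue cube started near (11.3, 7.8) and ended near (10.9, 7.0).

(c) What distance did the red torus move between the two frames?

3.0

The red torus was near (7.2, 6.2) before and (4.3, 6.8) after, so it travelled √(2.9² + 0.6²) ≈ 3.0 units.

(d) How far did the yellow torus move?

2.7

From (12.1, 5.1) to (13.5, 2.8), the yellow torus covered √(1.4² + 2.3²) ≈ 2.7 units.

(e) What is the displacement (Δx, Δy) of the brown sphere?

(1.4, 2.7)

From the two frames, the brown sphere sits at roughly (1.9, 3.0) before and (3.3, 5.7) after.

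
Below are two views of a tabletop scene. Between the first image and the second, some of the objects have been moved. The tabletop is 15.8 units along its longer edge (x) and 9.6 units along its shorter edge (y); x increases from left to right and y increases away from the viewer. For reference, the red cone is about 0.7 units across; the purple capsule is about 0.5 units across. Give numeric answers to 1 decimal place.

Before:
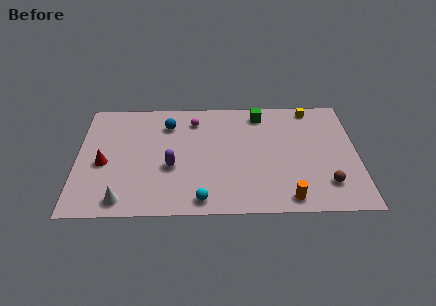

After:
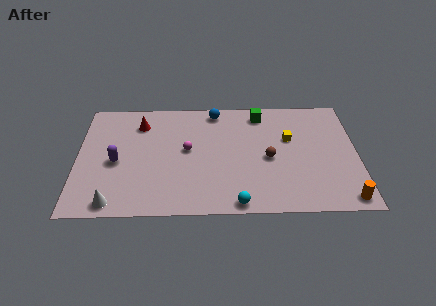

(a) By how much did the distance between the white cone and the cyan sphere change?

+2.5

They were about 4.4 units apart before and 6.9 after — 2.5 units further apart.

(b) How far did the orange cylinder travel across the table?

3.2

From (11.8, 1.1) to (15.0, 1.0), the orange cylinder covered √(3.2² + 0.1²) ≈ 3.2 units.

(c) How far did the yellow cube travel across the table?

2.9

The yellow cube was near (13.3, 8.6) before and (12.0, 6.0) after, so it travelled √(1.3² + 2.6²) ≈ 2.9 units.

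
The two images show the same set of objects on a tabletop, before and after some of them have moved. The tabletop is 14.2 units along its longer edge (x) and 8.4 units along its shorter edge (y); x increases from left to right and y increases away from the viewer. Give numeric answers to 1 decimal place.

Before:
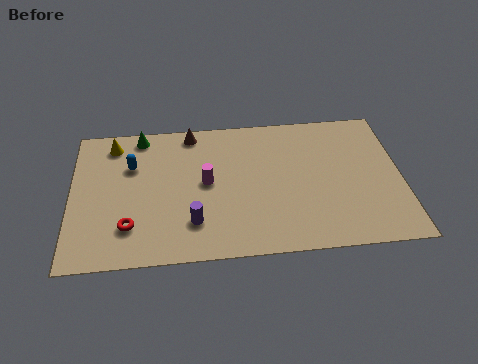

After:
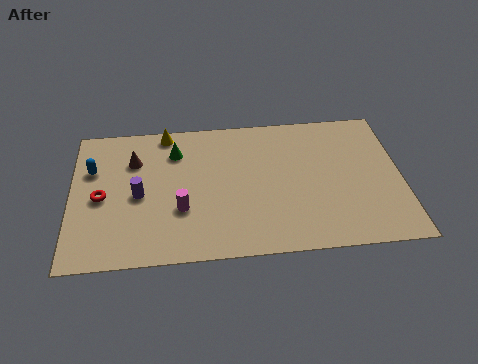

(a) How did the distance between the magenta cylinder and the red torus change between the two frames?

-0.5

Before: roughly 4.0 units apart; after: 3.5. That's 0.5 units closer together.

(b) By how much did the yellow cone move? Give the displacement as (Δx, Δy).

(2.3, 0.5)

The yellow cone started near (1.8, 7.1) and ended near (4.1, 7.6).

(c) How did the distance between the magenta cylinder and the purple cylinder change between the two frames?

-0.3

Before: roughly 2.4 units apart; after: 2.1. That's 0.3 units closer together.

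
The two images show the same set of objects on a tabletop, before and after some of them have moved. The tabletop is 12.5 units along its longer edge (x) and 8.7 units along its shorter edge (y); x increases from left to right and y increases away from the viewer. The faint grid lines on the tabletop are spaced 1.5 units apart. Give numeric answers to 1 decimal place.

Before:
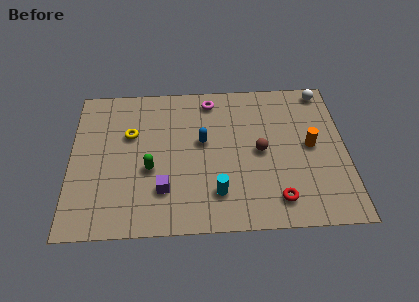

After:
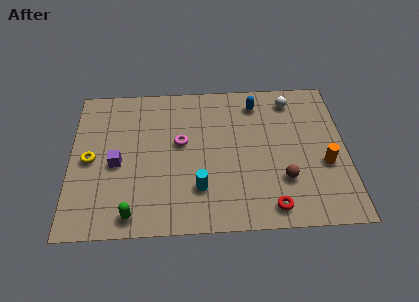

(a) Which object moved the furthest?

the blue capsule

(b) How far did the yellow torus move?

2.3

The yellow torus moved from about (2.7, 5.6) to (0.9, 4.2), a distance of √(1.8² + 1.4²) ≈ 2.3.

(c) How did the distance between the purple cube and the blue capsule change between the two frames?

+4.0

The distance was about 3.2 in the first image and 7.2 in the second, so they moved 4.0 units further apart.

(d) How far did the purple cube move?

2.6

From (4.2, 2.3) to (2.1, 3.9), the purple cube covered √(2.1² + 1.6²) ≈ 2.6 units.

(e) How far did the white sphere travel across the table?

1.6

From (11.6, 7.8) to (10.1, 7.3), the white sphere covered √(1.5² + 0.5²) ≈ 1.6 units.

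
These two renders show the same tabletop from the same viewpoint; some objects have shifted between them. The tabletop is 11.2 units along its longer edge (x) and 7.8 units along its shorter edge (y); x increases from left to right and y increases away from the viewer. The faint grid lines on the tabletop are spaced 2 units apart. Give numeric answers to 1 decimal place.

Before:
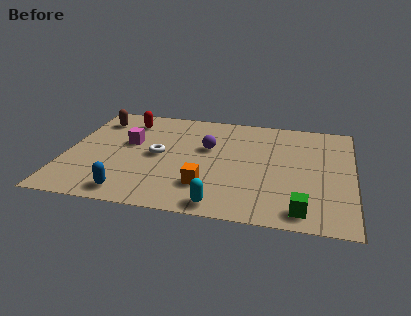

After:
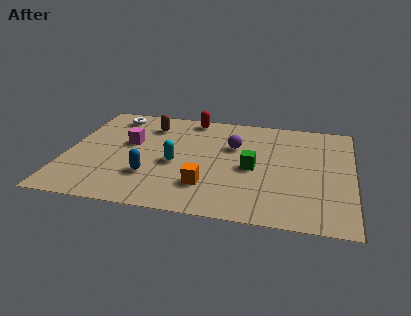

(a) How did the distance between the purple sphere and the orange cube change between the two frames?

+0.4

The distance was about 2.8 in the first image and 3.2 in the second, so they moved 0.4 units further apart.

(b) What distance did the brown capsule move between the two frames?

2.1

From (1.0, 6.2) to (3.1, 6.1), the brown capsule covered √(2.1² + 0.1²) ≈ 2.1 units.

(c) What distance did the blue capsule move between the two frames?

1.5

The blue capsule moved from about (2.7, 1.0) to (3.4, 2.3), a distance of √(0.7² + 1.3²) ≈ 1.5.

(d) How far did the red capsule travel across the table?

2.6

From (2.2, 6.3) to (4.7, 7.0), the red capsule covered √(2.5² + 0.7²) ≈ 2.6 units.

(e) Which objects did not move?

the magenta cube and the orange cube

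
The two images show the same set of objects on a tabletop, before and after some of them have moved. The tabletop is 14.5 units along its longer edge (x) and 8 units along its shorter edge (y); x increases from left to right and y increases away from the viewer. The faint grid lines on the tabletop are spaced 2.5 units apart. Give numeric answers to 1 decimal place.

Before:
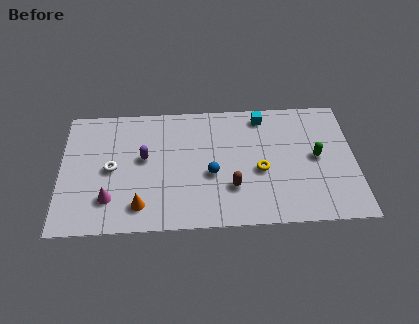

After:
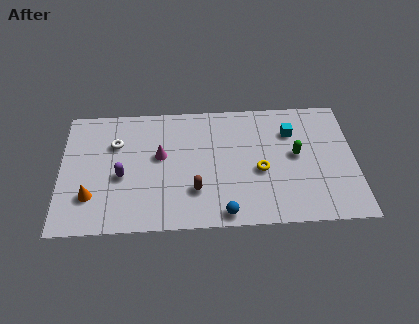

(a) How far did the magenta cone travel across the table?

3.6

The magenta cone moved from about (2.4, 2.0) to (4.9, 4.6), a distance of √(2.5² + 2.6²) ≈ 3.6.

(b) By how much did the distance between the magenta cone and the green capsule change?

-3.7

The distance was about 10.4 in the first image and 6.7 in the second, so they moved 3.7 units closer together.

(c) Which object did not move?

the yellow torus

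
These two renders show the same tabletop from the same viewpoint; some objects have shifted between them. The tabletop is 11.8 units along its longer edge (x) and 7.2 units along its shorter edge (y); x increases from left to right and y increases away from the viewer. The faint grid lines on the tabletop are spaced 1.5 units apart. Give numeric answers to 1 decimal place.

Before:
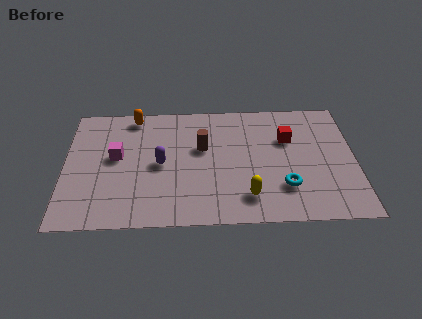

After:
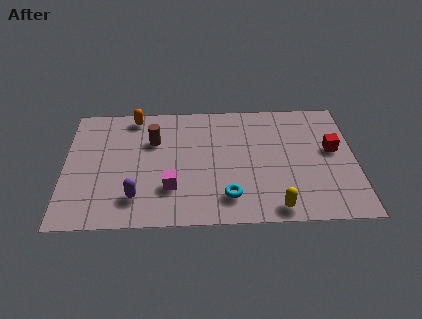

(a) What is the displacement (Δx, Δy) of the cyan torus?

(-2.3, -0.5)

The cyan torus was at about (8.9, 2.0) and moved to about (6.6, 1.5).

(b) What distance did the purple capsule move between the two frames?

2.1

The purple capsule moved from about (3.9, 3.5) to (2.9, 1.6), a distance of √(1.0² + 1.9²) ≈ 2.1.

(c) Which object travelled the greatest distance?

the magenta cube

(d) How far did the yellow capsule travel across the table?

1.3

From (7.4, 1.5) to (8.5, 0.8), the yellow capsule covered √(1.1² + 0.7²) ≈ 1.3 units.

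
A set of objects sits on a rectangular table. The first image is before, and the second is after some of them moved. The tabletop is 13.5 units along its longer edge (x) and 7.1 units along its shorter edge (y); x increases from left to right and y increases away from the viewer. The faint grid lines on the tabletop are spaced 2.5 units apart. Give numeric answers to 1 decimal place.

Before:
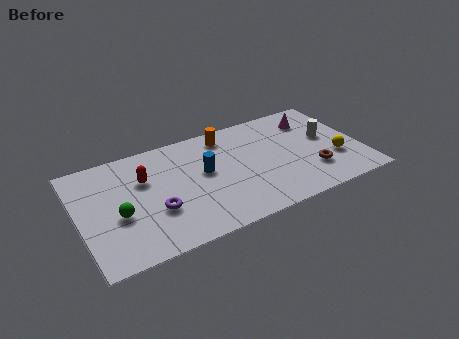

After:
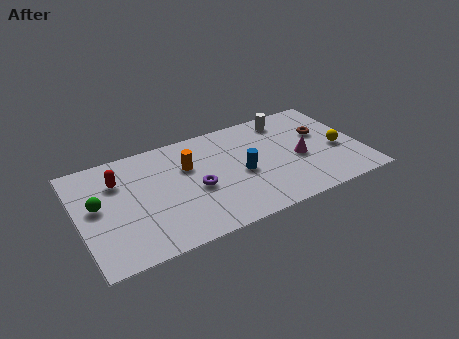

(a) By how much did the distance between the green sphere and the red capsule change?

-0.7

They were about 2.3 units apart before and 1.6 after — 0.7 units closer together.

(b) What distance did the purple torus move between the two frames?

2.1

From (3.5, 2.5) to (5.5, 3.1), the purple torus covered √(2.0² + 0.6²) ≈ 2.1 units.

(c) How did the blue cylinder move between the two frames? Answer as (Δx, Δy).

(1.7, -0.8)

The blue cylinder was at about (6.0, 4.0) and moved to about (7.7, 3.2).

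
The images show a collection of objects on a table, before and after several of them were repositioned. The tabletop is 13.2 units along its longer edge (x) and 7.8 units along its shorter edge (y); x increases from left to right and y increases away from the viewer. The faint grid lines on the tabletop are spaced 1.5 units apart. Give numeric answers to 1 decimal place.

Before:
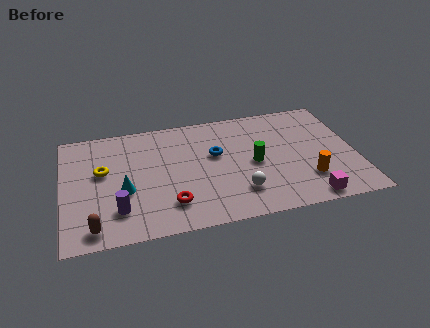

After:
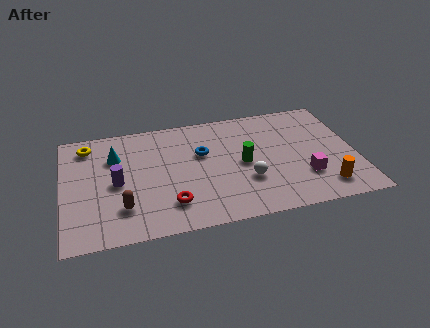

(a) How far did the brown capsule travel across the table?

1.6

The brown capsule was near (1.3, 1.0) before and (2.6, 2.0) after, so it travelled √(1.3² + 1.0²) ≈ 1.6 units.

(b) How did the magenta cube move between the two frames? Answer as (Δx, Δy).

(0.0, 1.5)

From the two frames, the magenta cube sits at roughly (10.8, 0.8) before and (10.8, 2.3) after.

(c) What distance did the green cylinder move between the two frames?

0.5

The green cylinder was near (8.6, 3.7) before and (8.1, 3.8) after, so it travelled √(0.5² + 0.1²) ≈ 0.5 units.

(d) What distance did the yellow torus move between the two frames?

2.0

The yellow torus moved from about (1.8, 4.6) to (1.2, 6.5), a distance of √(0.6² + 1.9²) ≈ 2.0.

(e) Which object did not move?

the red torus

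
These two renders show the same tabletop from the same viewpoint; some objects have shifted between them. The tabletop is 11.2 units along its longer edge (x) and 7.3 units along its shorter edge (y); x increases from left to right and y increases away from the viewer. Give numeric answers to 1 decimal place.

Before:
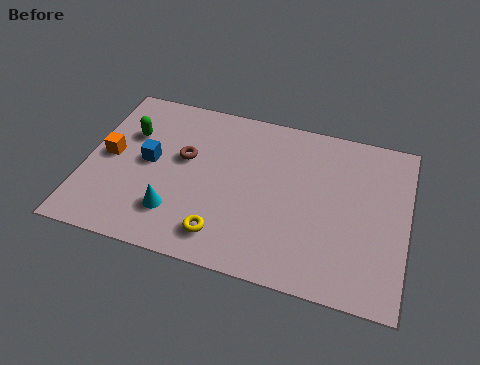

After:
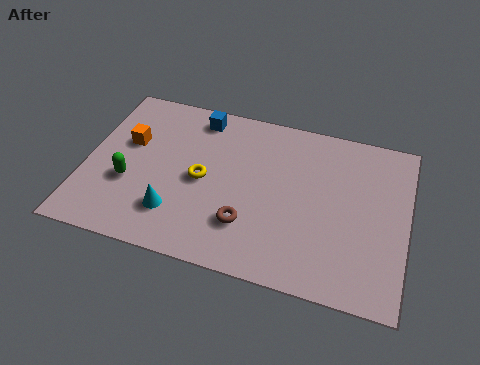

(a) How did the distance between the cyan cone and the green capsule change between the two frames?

-1.7

The distance was about 3.6 in the first image and 1.9 in the second, so they moved 1.7 units closer together.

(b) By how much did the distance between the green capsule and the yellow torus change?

-2.5

Before: roughly 5.1 units apart; after: 2.6. That's 2.5 units closer together.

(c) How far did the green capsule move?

2.2

The green capsule was near (1.4, 4.9) before and (1.6, 2.7) after, so it travelled √(0.2² + 2.2²) ≈ 2.2 units.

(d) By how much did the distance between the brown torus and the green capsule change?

+2.2

The distance was about 2.1 in the first image and 4.3 in the second, so they moved 2.2 units further apart.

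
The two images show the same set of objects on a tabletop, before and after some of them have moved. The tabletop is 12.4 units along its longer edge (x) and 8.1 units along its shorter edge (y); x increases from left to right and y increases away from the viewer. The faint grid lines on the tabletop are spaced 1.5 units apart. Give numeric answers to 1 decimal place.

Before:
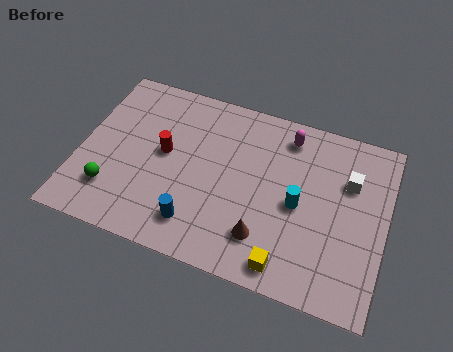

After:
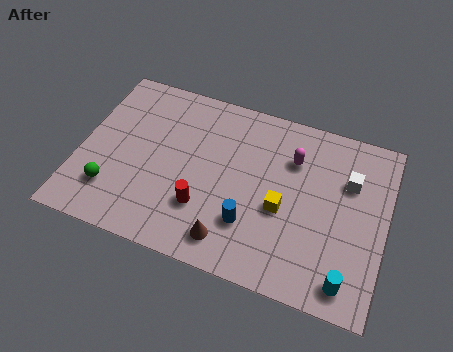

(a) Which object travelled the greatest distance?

the cyan cylinder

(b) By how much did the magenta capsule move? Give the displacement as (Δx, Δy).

(0.3, -1.0)

From the two frames, the magenta capsule sits at roughly (8.2, 6.8) before and (8.5, 5.8) after.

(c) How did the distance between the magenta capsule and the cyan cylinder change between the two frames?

+2.3

Before: roughly 3.1 units apart; after: 5.4. That's 2.3 units further apart.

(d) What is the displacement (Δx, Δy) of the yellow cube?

(-0.4, 2.4)

The yellow cube was at about (8.7, 1.0) and moved to about (8.3, 3.4).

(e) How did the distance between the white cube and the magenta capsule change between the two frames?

-0.6

The distance was about 2.9 in the first image and 2.3 in the second, so they moved 0.6 units closer together.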